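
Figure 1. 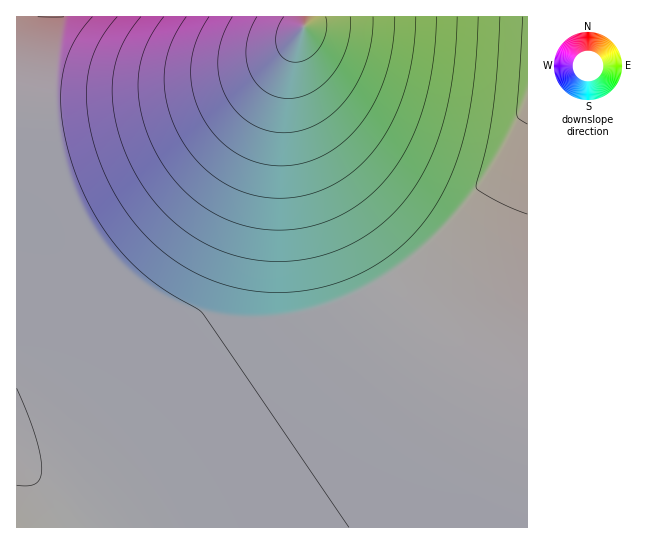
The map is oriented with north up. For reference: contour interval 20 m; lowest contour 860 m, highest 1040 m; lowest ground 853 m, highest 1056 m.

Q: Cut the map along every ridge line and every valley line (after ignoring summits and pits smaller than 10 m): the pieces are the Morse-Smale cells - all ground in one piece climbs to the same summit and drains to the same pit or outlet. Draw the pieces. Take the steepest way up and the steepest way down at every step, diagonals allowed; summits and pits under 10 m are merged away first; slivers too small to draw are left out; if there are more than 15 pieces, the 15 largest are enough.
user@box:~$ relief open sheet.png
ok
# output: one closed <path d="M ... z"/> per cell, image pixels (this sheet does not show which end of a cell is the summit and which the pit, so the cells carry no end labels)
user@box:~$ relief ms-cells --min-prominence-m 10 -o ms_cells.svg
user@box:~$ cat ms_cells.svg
<path d="M299 35l-16 18-17 12-29 14-38 10-45 8-53 6-85 0 1 425 511-1 0-146-65-40-46-37-24-25-26-40-32-53-19-37-13-35-8-37 0-22z"/><path d="M527 16l-221 0-11 39 2 39 19 55 29 56 48 74 24 25 25 21 45 32 40 23z"/><path d="M305 16l-288 0-1 86 63 2 39-3 61-8 46-10 36-15 22-15 20-23 2-7z"/>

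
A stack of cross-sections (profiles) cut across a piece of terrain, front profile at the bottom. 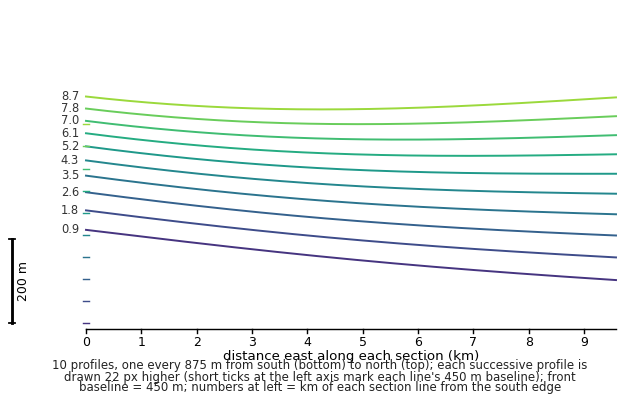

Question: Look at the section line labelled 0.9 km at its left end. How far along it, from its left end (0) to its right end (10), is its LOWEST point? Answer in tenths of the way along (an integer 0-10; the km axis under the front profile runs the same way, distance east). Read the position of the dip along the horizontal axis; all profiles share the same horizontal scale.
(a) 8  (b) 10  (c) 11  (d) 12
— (b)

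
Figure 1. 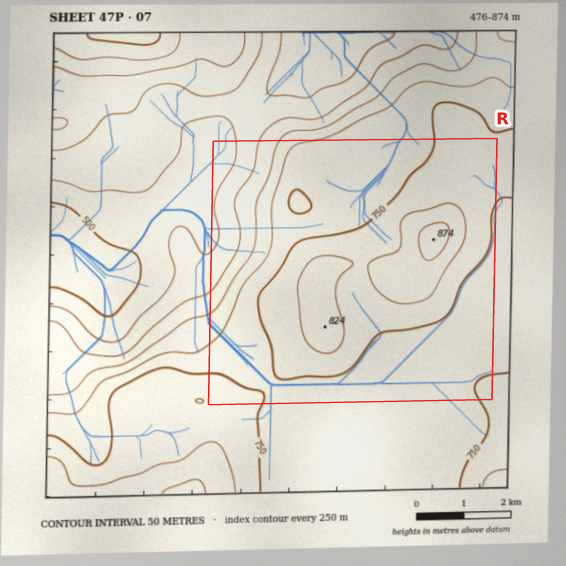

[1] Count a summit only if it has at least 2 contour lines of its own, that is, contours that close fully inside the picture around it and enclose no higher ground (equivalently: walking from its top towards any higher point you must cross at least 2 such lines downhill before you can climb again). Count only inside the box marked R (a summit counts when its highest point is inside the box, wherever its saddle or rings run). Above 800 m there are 1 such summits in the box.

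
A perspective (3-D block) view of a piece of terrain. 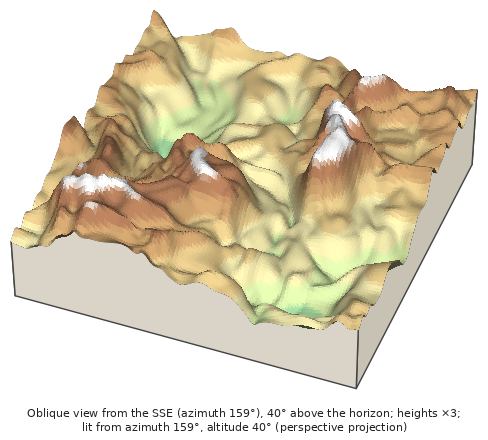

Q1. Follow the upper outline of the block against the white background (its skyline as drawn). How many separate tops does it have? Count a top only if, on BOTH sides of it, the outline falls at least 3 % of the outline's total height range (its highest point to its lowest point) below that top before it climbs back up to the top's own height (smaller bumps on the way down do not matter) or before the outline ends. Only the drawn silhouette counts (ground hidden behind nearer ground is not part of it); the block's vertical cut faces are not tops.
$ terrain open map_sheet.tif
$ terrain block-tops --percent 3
3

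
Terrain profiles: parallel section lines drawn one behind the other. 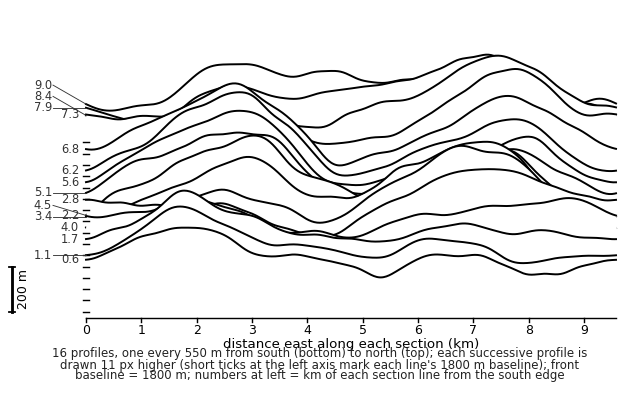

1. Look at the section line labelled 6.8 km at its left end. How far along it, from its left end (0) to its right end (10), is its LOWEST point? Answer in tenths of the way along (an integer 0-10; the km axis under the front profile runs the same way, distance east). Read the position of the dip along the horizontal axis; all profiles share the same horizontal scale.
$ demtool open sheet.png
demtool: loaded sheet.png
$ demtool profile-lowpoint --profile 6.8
5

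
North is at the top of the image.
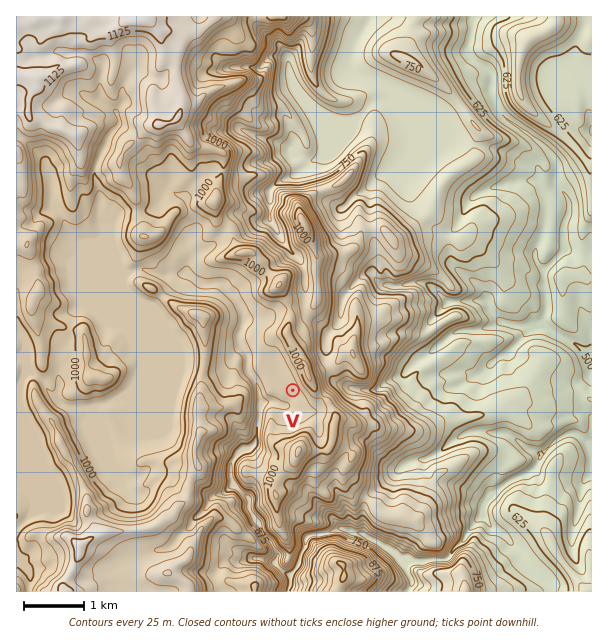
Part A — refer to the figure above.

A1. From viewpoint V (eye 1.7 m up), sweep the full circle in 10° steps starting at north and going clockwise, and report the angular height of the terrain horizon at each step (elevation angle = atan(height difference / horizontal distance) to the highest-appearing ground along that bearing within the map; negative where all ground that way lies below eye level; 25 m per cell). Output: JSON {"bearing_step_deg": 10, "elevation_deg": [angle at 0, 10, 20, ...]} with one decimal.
{"bearing_step_deg": 10, "elevation_deg": [5.8, 8.5, 10.7, 12.8, 14.5, 15.5, 15.5, 14.5, 12.8, 10.9, 8.4, 5.7, 4.7, 4.7, 4.2, 3.4, 4.8, 7.8, 7.2, 4.9, 3.6, 2.4, 2.3, 4.0, 4.4, 4.5, 4.5, 4.0, 2.9, 2.9, 3.2, 3.7, 1.9, 1.8, 2.3, 4.0]}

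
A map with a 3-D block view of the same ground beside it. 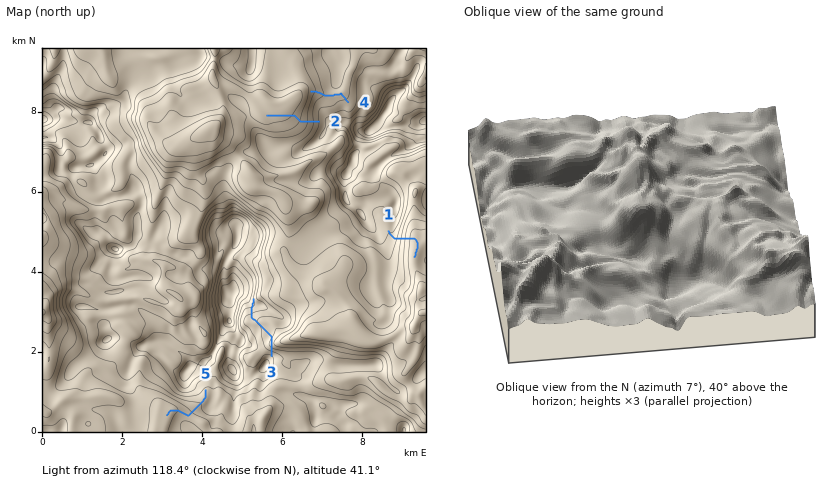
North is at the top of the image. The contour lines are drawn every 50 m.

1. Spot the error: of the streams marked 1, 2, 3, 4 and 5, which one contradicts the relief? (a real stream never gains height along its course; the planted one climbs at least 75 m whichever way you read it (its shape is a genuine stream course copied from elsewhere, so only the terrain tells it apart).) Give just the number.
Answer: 3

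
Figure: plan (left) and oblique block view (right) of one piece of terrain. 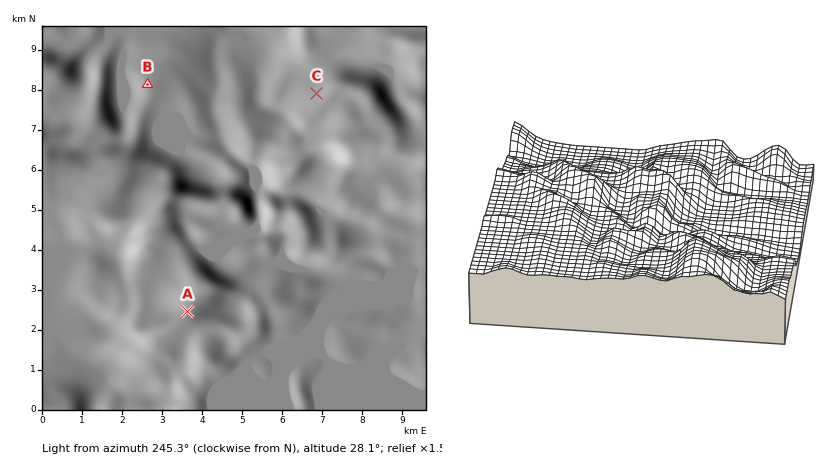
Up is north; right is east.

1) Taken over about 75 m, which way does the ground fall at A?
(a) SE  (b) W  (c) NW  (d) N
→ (c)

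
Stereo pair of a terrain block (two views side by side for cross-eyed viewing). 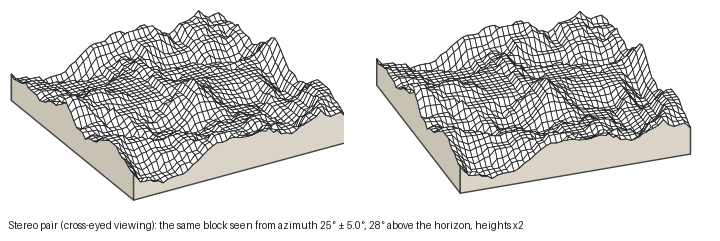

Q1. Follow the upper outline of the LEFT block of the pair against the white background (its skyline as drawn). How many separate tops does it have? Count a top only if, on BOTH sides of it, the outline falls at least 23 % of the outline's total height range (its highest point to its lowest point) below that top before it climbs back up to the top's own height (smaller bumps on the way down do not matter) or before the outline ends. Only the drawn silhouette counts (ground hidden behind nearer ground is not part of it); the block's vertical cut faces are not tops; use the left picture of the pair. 1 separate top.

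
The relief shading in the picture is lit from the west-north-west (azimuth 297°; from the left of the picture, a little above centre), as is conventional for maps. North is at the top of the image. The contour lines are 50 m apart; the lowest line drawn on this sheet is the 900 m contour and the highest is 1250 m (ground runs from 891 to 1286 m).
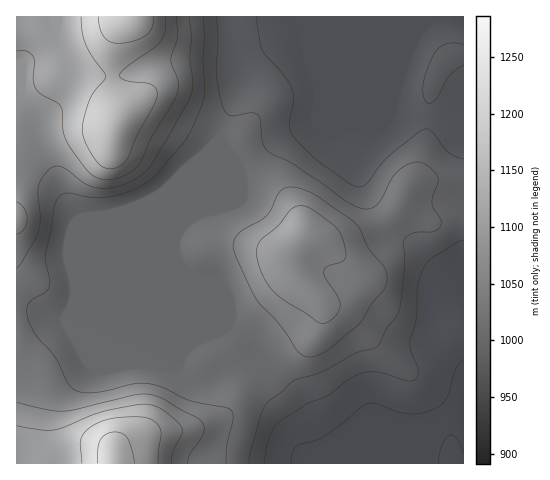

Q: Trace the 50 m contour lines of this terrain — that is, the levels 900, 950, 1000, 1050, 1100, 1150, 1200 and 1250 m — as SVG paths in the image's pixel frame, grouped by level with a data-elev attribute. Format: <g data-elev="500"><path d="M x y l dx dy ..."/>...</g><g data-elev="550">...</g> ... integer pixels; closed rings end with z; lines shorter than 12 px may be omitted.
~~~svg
<g data-elev="900"><path d="M291 463l1-11 5-6 25-8 45-34 9-1 21 9 13 2 14-1 14-6 9-9 8-27 8-11"/><path d="M463 454l-5-15-5-4-4 0-4 5-3 6-3 17"/></g><g data-elev="950"><path d="M265 463l4-24 4-9 5-7 29-19 21-9 23-17 11-5 10-1 12 1 23 8 6 0 4-3 1-4 0-5-7-18-1-8 6-24 1-28 3-15 5-10 5-7 26-16 7-3"/><path d="M463 159l-15-7-15-19-5-4-3 0-7 4-29 22-24 30-8 2-9-4-33-24-17-18-7-8-2-9 5-22-2-12-7-13-23-28-5-32"/><path d="M463 45l-7-2-9 1-7 3-5 6-8 16-4 14 0 11 3 8 4 1 4-2 15-25 14-11"/></g><g data-elev="1000"><path d="M249 463l2-12 10-35 3-9 5-6 11-8 14-13 26-7 35-19 19-6 5-4 7-14 10-14 4-8 4-42 0-27 3-3 7-3 21-2 5-4 1-5-7-13-2-6 1-7 5-14 0-4-5-7-9-7-11-2-11 6-10 10-10 19-5 8-7 4-9-1-15-7-53-37-25-13-5-8-3-24-3-5-7-1-18 3-5-2-6-12-4-27 1-33-1-25"/></g><g data-elev="1050"><path d="M226 463l1-18 6-27-1-6-2-3-40-8-28-14-14-3-15 0-38 9-11 0-8-2-8-8-14-28-20-22-5-12-2-9 0-6 3-5 16-9 3-6 1-7-4-16 0-10 8-46 5-10 4-3 5-1 22 4 16 0 14-3 16-5 11-7 9-7 32-38 12-27 4-15-1-78"/><path d="M304 356l9 1 10-4 35-28 14-21 12-15 3-6 0-7-3-9-15-18-9-20-6-7-40-28-14-6-10-1-6 2-5 4-8 17-6 7-27 17-4 7-1 7 5 12 19 40 22 23 19 28z"/></g><g data-elev="1100"><path d="M187 463l3-9 13-20 1-6-1-4-6-6-39-22-11-2-10 0-61 15-13 2-15-1-31-8"/><path d="M321 323l6 0 6-4 5-6 2-7-2-9-13-20-1-7 4-4 16-6 2-4-1-7-4-14-7-10-23-17-7-2-6 0-7 4-13 16-18 15-3 8 0 10 7 19 10 14 12 10z"/><path d="M17 268l5-7 16-29 2-14-2-31 4-9 8-10 6-2 6 1 25 18 9 3 10 0 13-2 14-6 11-7 8-9 35-60 5-12 1-10-3-22 1-24-2-19"/></g><g data-elev="1150"><path d="M171 463l2-11 8-17 1-7-4-5-11-10-15-8-14 0-33 6-51 19-12 0-25-4"/><path d="M17 234l7-5 3-9-2-11-4-4-4-3"/><path d="M17 51l9 0 7 5 2 6-2 16 2 9 5 7 16 8 5 4 4 32 6 10 13 19 7 7 6 4 8 2 10-1 14-6 11-9 12-27 24-41 2-14-7-22 6-22-1-21"/></g><g data-elev="1200"><path d="M158 463l3-29-1-7-4-4-5-4-15-2-28 2-12 5-9 6-5 5-2 6 2 22"/><path d="M81 17l1 15 4 13 20 31-1 4-11 12-5 9-6 21 0 12 4 12 9 15 7 6 7 2 10-3 7-7 10-23 17-32 3-9-1-6-4-4-26-4-5-3-2-3 8-8 26-19 8-7 4-9 1-15"/></g><g data-elev="1250"><path d="M134 463l-1-10-5-14-5-5-8-2-9 2-6 6-2 8 0 15"/><path d="M98 17l2 11 4 8 6 6 8 1 16-2 12-6 6-7 2-11"/></g>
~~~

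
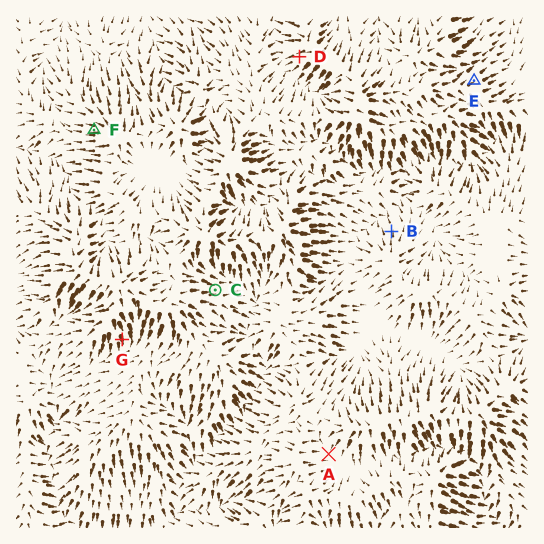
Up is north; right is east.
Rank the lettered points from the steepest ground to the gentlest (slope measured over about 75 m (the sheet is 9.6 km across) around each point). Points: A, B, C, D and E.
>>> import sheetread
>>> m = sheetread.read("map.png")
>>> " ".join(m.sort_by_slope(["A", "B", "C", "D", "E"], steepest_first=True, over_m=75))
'D E B C A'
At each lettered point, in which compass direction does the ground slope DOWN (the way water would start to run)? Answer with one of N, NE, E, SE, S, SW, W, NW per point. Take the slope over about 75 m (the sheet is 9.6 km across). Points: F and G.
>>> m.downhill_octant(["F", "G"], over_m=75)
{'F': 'W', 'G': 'S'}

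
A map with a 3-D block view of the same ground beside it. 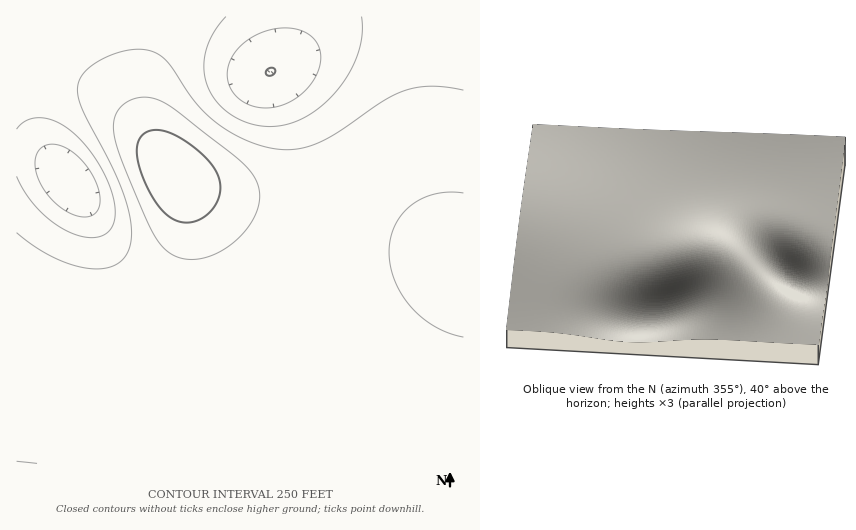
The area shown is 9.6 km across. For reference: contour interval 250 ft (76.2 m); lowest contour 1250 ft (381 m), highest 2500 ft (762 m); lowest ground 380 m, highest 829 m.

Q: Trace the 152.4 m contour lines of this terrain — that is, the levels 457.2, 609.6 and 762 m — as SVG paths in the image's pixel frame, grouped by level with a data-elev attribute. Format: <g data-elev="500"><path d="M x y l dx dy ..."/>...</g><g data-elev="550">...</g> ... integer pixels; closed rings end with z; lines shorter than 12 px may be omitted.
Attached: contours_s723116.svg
<g data-elev="457.2"><path d="M78 216l-11-5-11-7-9-10-7-12-4-11-1-11 4-9 6-5 11-1 14 5 14 13 11 16 5 17-2 13-3 5-5 2z"/><path d="M260 108l-10-3-8-4-7-6-5-7-2-8-1-9 2-8 5-9 7-8 8-7 20-9 11-2 11 0 9 2 8 4 9 8 4 12-1 13-7 14-11 12-12 9-14 5z"/></g><g data-elev="609.6"><path d="M463 90l-31-4-13 1-13 3-22 10-43 30-21 12-21 7-21 0-16-3-17-6-16-9-14-9-19-19-25-37-12-11-8-4-11-2-11 1-12 3-18 8-12 9-7 10-3 11 6 20 30 57 13 34 6 29-1 12-4 10-7 9-9 5-13 2-15-1-16-5-18-8-17-10-15-12"/></g><g data-elev="762"><path d="M181 222l7 1 9-2 7-4 8-7 5-8 3-8 0-9-2-9-4-8-7-9-22-18-20-10-8-1-9 1-7 6-4 9 0 12 4 15 9 19 9 15 10 10z"/></g>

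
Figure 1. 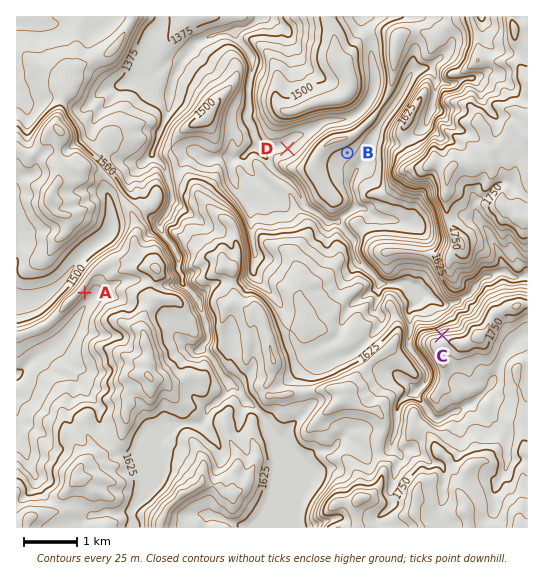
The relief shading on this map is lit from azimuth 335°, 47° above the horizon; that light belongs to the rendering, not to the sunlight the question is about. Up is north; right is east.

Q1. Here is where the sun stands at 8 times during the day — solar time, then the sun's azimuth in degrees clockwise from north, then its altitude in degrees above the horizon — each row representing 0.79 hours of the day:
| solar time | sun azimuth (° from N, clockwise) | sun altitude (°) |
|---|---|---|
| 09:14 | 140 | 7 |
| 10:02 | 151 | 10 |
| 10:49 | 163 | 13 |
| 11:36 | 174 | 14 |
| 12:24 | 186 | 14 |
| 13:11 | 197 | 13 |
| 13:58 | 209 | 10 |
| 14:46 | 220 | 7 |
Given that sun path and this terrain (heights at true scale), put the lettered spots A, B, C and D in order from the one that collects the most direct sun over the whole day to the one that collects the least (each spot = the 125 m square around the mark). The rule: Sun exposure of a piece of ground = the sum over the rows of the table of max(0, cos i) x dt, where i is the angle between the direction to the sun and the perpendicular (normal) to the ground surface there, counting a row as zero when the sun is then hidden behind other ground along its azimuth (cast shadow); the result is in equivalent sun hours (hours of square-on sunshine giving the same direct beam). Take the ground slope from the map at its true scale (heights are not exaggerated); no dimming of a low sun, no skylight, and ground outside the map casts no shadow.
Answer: A > B > D > C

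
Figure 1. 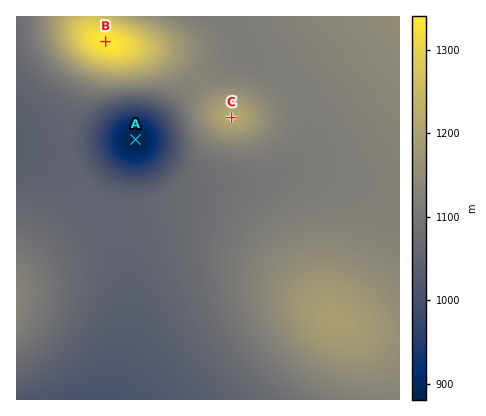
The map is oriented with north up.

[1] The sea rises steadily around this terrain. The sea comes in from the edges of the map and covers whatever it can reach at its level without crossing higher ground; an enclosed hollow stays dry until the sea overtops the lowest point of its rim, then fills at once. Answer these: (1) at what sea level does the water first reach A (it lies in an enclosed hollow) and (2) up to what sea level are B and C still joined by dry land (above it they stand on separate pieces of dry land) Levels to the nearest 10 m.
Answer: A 1050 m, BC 1130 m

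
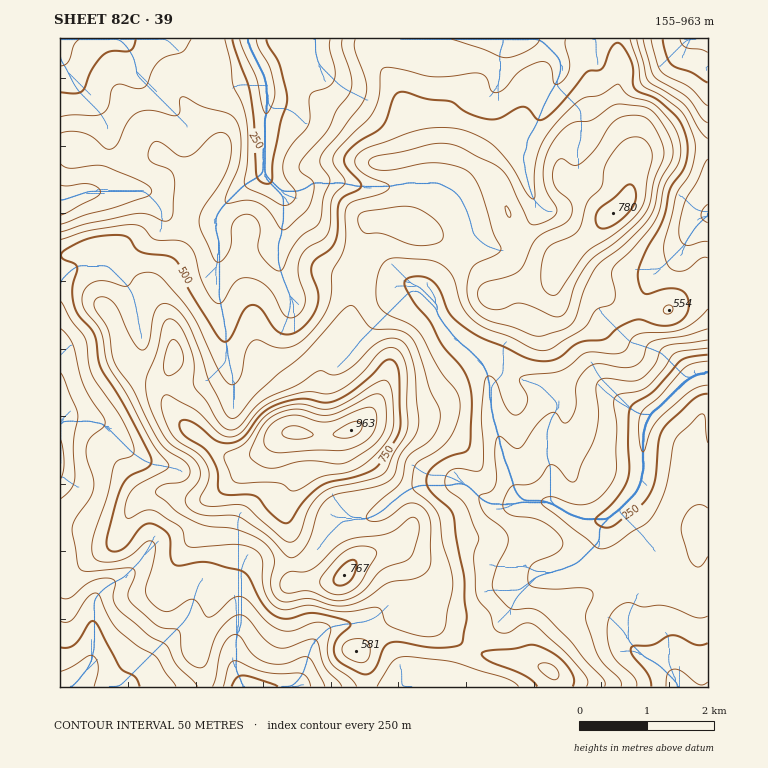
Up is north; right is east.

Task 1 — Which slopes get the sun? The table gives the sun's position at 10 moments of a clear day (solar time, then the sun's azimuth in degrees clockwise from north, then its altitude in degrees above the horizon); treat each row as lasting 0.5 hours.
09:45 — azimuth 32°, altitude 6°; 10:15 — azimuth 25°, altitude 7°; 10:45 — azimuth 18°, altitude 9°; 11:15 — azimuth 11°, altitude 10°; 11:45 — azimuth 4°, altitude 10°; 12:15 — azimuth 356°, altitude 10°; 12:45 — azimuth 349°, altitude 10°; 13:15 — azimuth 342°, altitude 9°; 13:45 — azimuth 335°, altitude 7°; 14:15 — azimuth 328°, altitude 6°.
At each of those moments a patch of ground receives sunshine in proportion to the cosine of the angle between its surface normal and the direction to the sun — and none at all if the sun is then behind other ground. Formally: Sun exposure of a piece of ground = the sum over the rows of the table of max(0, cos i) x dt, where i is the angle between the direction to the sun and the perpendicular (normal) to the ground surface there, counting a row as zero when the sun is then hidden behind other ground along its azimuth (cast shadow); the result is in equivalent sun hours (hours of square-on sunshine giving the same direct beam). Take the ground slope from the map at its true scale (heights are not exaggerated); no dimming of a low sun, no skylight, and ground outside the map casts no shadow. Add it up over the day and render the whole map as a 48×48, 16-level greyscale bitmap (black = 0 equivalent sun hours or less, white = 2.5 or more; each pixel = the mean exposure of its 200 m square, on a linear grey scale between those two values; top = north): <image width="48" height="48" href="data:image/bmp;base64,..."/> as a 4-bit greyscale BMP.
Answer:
<image width="48" height="48" href="data:image/bmp;base64,Qk32BAAAAAAAAHYAAAAoAAAAMAAAADAAAAABAAQAAAAAAIAEAAATCwAAEwsAABAAAAAAAAAAAAAAABEREQAiIiIAMzMzAERERABVVVUAZmZmAHd3dwCIiIgAmZmZAKqqqgC7u7sAzMzMAN3d3QDu7u4A////AAJUIjIREQAAAAAAARAAAQAAABRWd2ZTIwAjIiIQAQAAAAAAAQAAAAABJIqqqpcyIgASIQAiEQAAAAABMgAAACV4msuHd1IRIhEBEQAVMQAQAAADUgAAAleYial2VCIhEREBEAADMAAAAAAAEhESM0VomYdlQyIhERAAAAABIQAAAAAAATRERFZoqXZDIiIRERAAEiERIgAAAAAAACRDNGd3iHZUIjMiIiAAA1QhEQADMyIQAAEjRFVEV3dmQzQzREEAAUUgAAACZ4mEIAATVlRERFZ3ZERUREMQABQgAAAAASapUhEkZlMzIiNXdlRVQzRTEAExAAAAAABIl1M0ZUMzMjRniGVEM0RmMAARAAAAAAACRmVEVVZ2ZomZmXZURGZmQQAAAAAAEQAAE0Z3ZWiJmqcyR5dlZndmYwASEAABEAAAACaah3RFZjAAA3dlZ3ZWd2RXcwAAAAAAAAN3ZjEhAAESEUZVZmQ0eZdCNDEAAAAAAAIyEAJCEiNEMjRFVUM0ZlMAAjIQAAAAACIAABRCMzMzREQ0VUREQxAABbpAAAAAABAAATQyMyIzNFM0VUVlMREBXP+lIjMhAREREkQiIiIzNCFFRDVDIRE4u73dus7aY0RDM0MhIjMzMwA2VCMhESOKmInv////x1VVVEMiIiMzMQACRSIRETV4iHeu//7v62RWdkI0MRIyAAAAJjIRAlU0Z3Znmqms3HRWd0IhAAAAAAAABDMhFHUjZ3VWd3VpuoZndjEAAAAAAAAAACMzR4ZWd2VomYZGm7l3ZSAAAAAAABAAACIjZ2aIh2Z5u6hUfNuXUxAAAAAAAhAAABACZlaZh2Z4q7qGat2mMQAAAQABEQAAABEDdli6iGZ3eJmHeJmFMQABIQEiERERESNYhWmph2d3ZVZ2VmZUMiIiERIhEjRmVEeadWeHd3eIYyNVREQiI1dkMyIQEzRoZDaHZnd2Z3iIZDRVQyAAE3mYZDEAESNWZCNEWKmGZnd3Znh1QgAAE2d4dWQQABJFZpdmZ6uYdmVVeKp1QgAAJFVFd3hAAAE0aP/+yYmXdlRFeJhkMiI0RVQha7lyAAAjV+7u7KhlRXdniIZUREVmVUQzaqlkIAASNZu7u6dDInq6mHVpqYd2VUM3hTNYlREjIgJFZmVUITjLVFeah3dlVENIcxJYiFMyEgABERJGUhN2ISMyAAI0QzR4ZDVlVmMQEhESMhJGZCNVRDIRIiESIkeoZWZ2ZmMRIjNFVVVndkRVeIiJu6hkRXmWV4Z4d2VEQ3d2VVZ3d2VVZ4qru6qqmZl0SJdnd3eHd6qXZnd2eIZVZmeJqHeJqpl1V6l3iImampmXaJhlaJdmZUV4h2VneIiHZ6qYm8zMuohlaIZWd3dVVFZ3dmeIdmaHZoqYm//+yYdVZ2VnZFdkNGZlRHmYiGVnZGiYho39uXZnd2Z2U0djNFVDJHh3eId4l1Z3dVerqGZnd2d1RGhBJFQyNXd3d4iJqWRXZ4h4h1Z4dVZlVXcyRWVEVnd3d4iIh1RoeIdmdw=="/>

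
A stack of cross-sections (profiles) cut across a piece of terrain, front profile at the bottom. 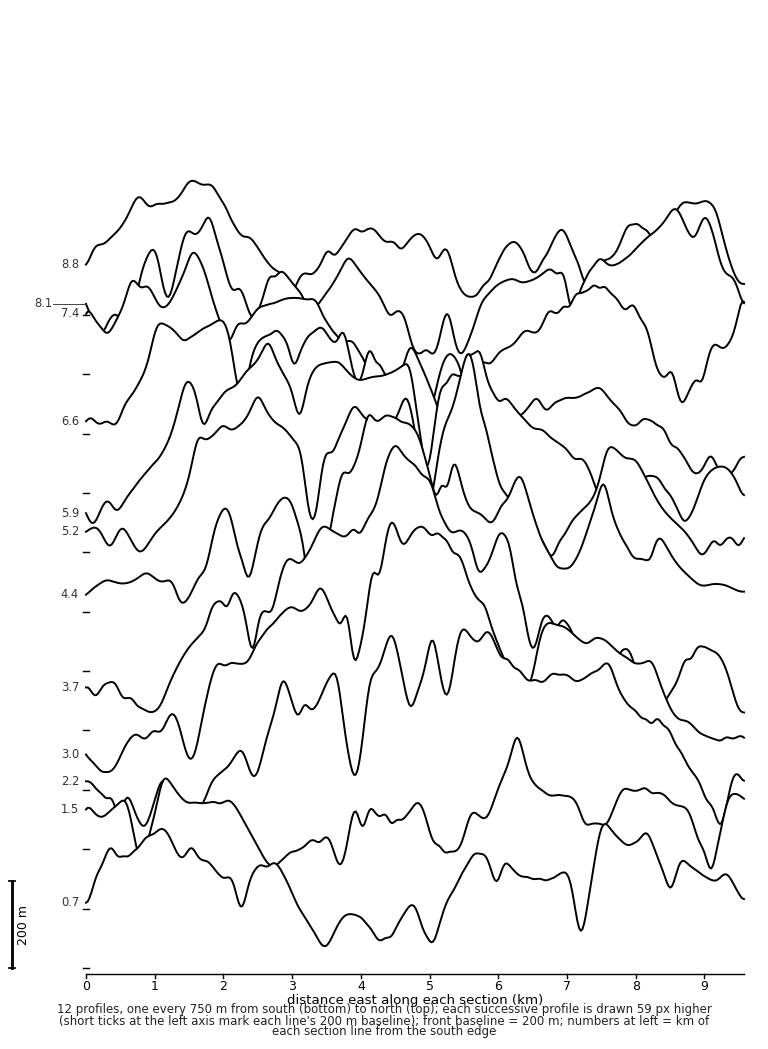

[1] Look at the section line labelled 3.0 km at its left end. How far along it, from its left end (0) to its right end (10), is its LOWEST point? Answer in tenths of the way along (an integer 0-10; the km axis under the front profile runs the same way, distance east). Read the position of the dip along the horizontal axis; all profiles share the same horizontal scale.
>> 0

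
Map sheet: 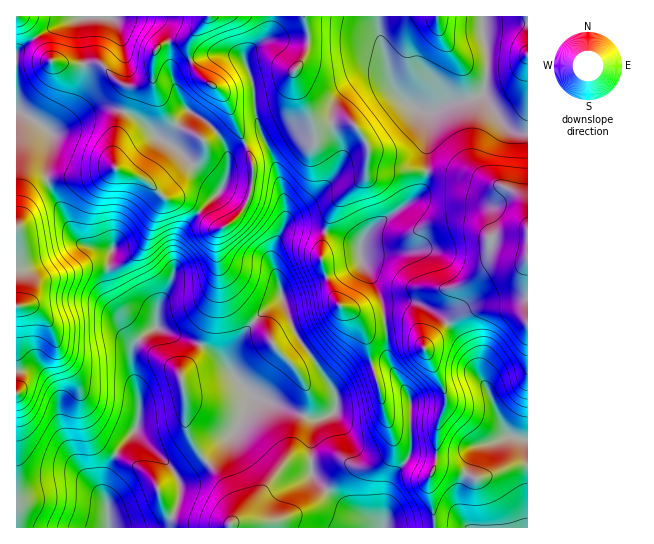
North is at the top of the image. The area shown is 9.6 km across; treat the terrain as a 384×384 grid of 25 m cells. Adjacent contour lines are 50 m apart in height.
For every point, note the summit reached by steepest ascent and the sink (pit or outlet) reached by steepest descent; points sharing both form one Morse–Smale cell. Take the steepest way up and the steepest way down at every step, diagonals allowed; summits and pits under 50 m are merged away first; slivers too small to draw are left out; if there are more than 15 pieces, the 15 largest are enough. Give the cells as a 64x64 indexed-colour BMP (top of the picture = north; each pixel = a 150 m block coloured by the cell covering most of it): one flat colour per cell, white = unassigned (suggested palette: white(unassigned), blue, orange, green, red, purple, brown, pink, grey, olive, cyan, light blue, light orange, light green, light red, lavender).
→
<image width="64" height="64" href="data:image/bmp;base64,Qk12CAAAAAAAAHYAAAAoAAAAQAAAAEAAAAABAAQAAAAAAAAIAAATCwAAEwsAABAAAAAAAAAA////ALR3HwAOf/8ALKAsACgn1gC9Z5QAS1aMAMJ34wB/f38AIr28AM++FwDox64AeLv/AIrfmACWmP8A1bDFACIiIiIiIv////VVVVVQAAAAAAAAAAALu7u7mZmZmZmZIiIiIiIi/////1VVVVVVVVUAAAAAC7u7u7uZmZmZmZkiIiIiIi//////VVVVVVVVVVUAAAC7u7u7u5mZmZmZmSIiIiIiL/////9VVVVVVVVVVVUAu7u7u7u7mZmZmZmZIiIiIiIv/////1VVVVVVVVVVVVu7u7u7u7uZmZmZmZkiIiIiIi//////VVVVVVVVVVVVEbu7u7u7u5mZmZmZmSIiIiIiL/////91VVVVVVVVVVERG7u7u7u7mZmZmZmZIiIiIiIi////93d1VVVVVVVVURERsbu7u7uZmZmZmZkiIiIiIiL////3d3dVVVVVVVVREREREbu7u7mZmZmZmSIiIiIiIi//93d3d3VVVVVVVVERERERG7AADd2ZmZmZIiIiIiIiL/93d3d3d1VVVVVVUREREREbsAAN3d3ZmZkiIiIiIiIi93d3d3d3dVVVVVVRERERERuwAA3d3d3ZzCIiIiIiIiInd3d3d3d3VVVVVVERERERG7AADd3d3dzMIiIiIiIiIid3d3d3d3dVVVVVUREREREREAAN3d3dzMwiIiIiIiIiJ3d3d3d3d3VVVVEREREREREQAA3d3d3MzCIiIiIiIiInd3d3d3d3dVURERERERERERAAAN3d3czMIiIiIiIiIid3d3d3d3d1EREREREREREREAAA3d3czMwiIiIiIiIiJ3d3d3d3d3EREREREREREREQAA3d3dzMzCIiIiIiIiInd3d3d3d3EREREREWYREREQAADd3dzMzMIiIiIiIiIid3d3d3d3EREREREWZmYREQAADd3d3MzMwiIiIiIiIid3d3d3d3ERERERERZmZmZmAAAN3d3MzMzCIiIiIiIiJ3d3d3d3ERERERERZmZmZmAAAA3d3czMzMIiIiIiIiIid3d3d3ERERERERZmZmZmYAAA3d3czMzMwiIiIiIiIiJ3d3dxERERERERZmZmZmZgAAAN3dzMzMzCIiIiIiIiIid3ERERERERERFmZmZmZmAAAADdzMzMzMIiIiIiIiIiRBERERERERERFmZmZmZmYAAAAAzMzMzMwiIiIiIiIiREQREREREREREWZmZmZmZgAAAAM8zMzMzCIiIiIiIiRERBERERERERERZmZmZmZmAAADMzM8zMwzIiIiIiIiJEREERERERERERZmZmZmZmYzMzMzMzMzMzMiIiIiIiJERERBERERERERFmZmZmZmYzMzMzMzMzMzMyIiIiIiIkREREEREREREREWZmZmZmZjMzMzMzMzMzMzIiIiIiIiRERERBERERERERZmZmZmZjMzMzMzMzMzMzMiIiIiIiJEREREERERERERZmZmZmZmMzMzMzMzMzMzMyIiIiIiIkREREQRERERERFmZmZmZmMzMzMzMzMzMzMzIiIiIiIiRERERBEREREREWZmZmZmYzMzMzMzMzMzMzMiIiIiREREREREERERERERZmZmZmZjMzMzMzMzMzMzMyIiIiREREREREQREREREREWZmZmEREzMzMzMzMzMzMzIiIiJEREREREREERERERERFmERERERMzMzMzMzMzMzMiIiJERERERERERBERERERERERERERETMzMzMzMzMzMyIiIkREREREREREQREREREREREREREREzMzMzMzMzMzIiIkREREREREREREEREREREREREREREREzMzMzMzMzMiIiRERERERERERERBERERERERERERERERMzMzMzMzMyIiREREREREREREREERERERERERERERERETMzMzMzMzIiJEREREREREREREERERERERERERERERERMzMzMzMzMiIkREREREREREREEREREREREREREREREREzMzMzMzMyIiREREREREREREERERERERERERERERERETMzMzMzMzIiJEREREREREREERERERERERERERERERERMzMzMzMzMiIkREREREREREERER7hEREREREREREREREzMzMzMzMyIiRERERERERBERERHu7hERERERERERERETMzMzMzMzIiIURERERERBERERHu7u4REREREREREREREzMzMzMwAiIREURERERBERERHu7u4REREREREREREREzMzMzMwACEREREURERBERERHu7u7hERERERERERERETMzMzMwAAERERERERERERER7u7u7uEREREREREREREYiDMzMwAAARERERERERERERHu7u7u4RERERERERERGIiIiIMzAAABERERERERERERHu7u7u7hEREREREREREYiIiIiIAAAAERERERERGqoREe7u7u7uEREREREREREYiIiIiIiAAAARERERERGqqqER7u7u7uERERERERERERiIiIiIiIAAABERERERGqqqoRHu7u7u4RERERERERERiIiIiIiIgAAAERGqqqqqqqqhERHu7u4RERERERERERGIiIiIiIiAAAAREaqqqqqqqqEREREREREREREREREREYiIiIiIiIAAAAEaqqqqqqqqqhERERERERERERERERERiIiIiIiIgAAAAAqqqqqqqqqqqqoRERERERERERERERiIiIiIiIgAAAAAAAqqqqqqqqqqqqERERERERERERERGIiIiIiIiAAAAAAAAAqqqqqqqqqqqhEREREREREREREYiIiIiIiIAAAA"/>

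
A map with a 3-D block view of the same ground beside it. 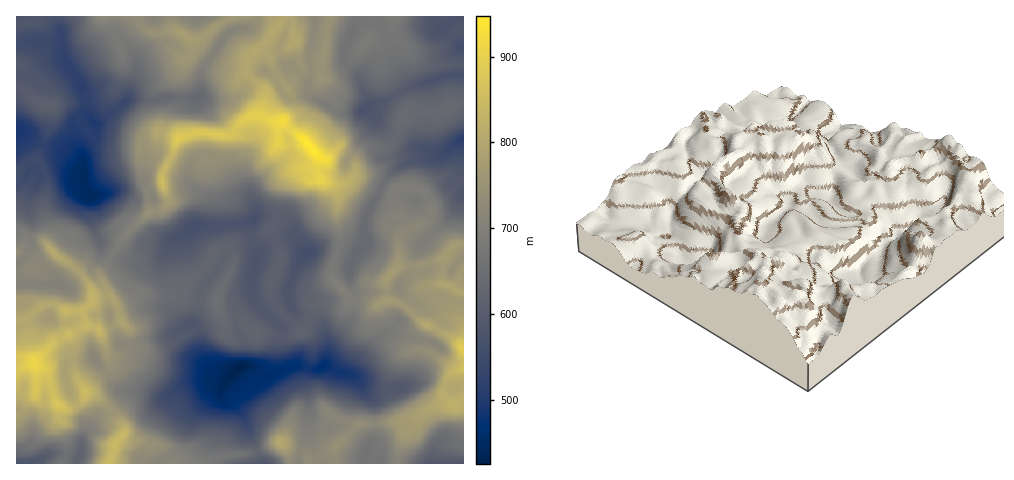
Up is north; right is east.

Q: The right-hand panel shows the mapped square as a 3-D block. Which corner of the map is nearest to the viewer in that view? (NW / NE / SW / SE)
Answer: SW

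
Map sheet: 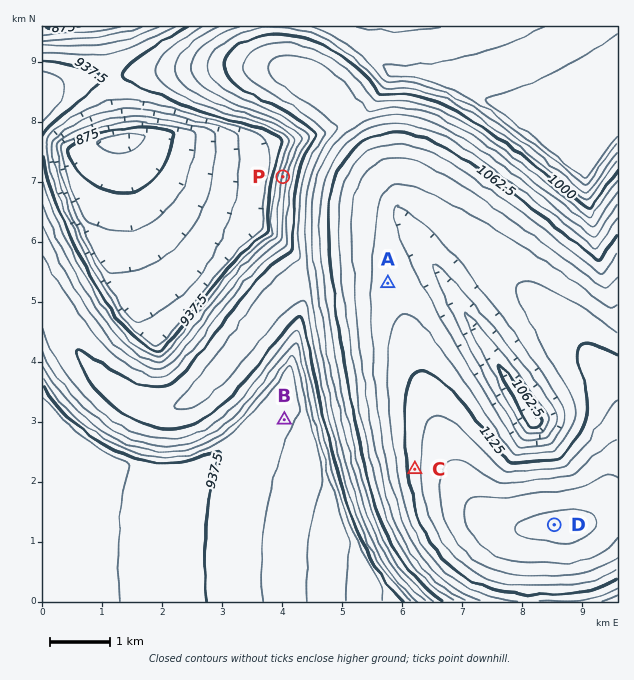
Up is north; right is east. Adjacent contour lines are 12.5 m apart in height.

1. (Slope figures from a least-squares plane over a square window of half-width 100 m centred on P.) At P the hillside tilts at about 9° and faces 283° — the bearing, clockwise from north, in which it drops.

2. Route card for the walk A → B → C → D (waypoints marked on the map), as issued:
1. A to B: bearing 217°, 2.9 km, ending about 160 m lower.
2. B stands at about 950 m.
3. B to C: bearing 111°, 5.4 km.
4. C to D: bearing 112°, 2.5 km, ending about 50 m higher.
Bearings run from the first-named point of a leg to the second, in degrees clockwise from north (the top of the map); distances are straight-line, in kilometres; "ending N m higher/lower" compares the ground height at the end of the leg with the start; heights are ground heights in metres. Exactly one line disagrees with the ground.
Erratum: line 3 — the distance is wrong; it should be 2.3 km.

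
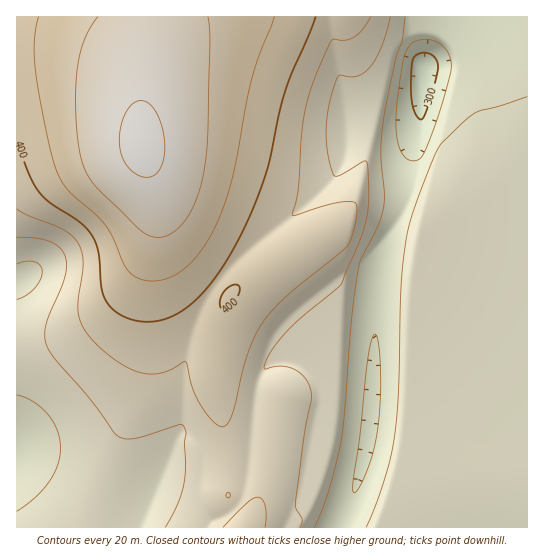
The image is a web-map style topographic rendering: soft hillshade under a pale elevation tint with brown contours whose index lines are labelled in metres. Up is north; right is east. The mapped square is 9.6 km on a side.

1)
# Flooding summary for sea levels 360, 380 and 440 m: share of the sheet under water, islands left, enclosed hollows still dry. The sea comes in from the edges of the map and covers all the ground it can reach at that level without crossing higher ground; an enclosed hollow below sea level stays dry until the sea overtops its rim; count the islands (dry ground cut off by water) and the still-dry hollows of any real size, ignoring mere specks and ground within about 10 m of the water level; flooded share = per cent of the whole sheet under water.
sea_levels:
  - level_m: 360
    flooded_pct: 49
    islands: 0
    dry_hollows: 0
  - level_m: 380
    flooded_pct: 64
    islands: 0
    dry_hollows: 0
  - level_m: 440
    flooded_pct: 90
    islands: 0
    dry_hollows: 0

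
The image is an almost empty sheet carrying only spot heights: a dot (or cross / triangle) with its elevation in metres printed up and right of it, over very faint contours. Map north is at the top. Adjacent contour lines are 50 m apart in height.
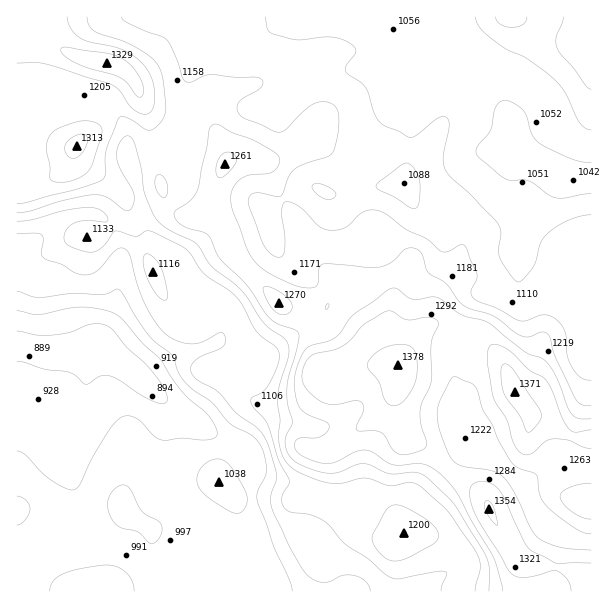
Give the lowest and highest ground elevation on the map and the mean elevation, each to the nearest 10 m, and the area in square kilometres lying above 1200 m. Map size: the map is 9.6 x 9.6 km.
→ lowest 880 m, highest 1380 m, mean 1130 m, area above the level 26.3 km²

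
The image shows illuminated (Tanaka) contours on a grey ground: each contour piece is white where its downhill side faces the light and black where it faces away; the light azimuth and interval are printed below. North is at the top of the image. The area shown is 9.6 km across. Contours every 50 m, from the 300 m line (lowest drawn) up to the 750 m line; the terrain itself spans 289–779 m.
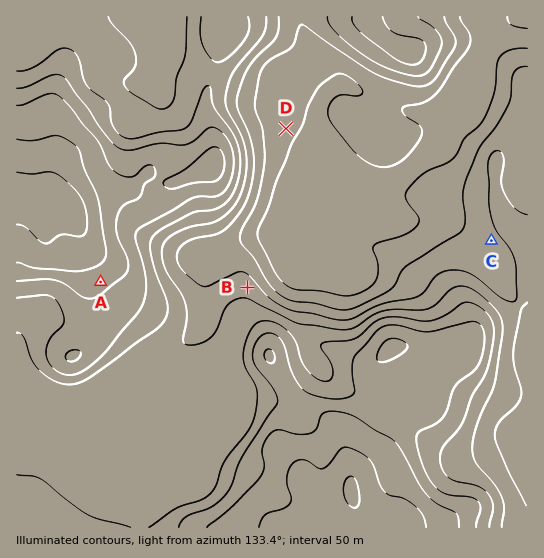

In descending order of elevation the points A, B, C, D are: A B C D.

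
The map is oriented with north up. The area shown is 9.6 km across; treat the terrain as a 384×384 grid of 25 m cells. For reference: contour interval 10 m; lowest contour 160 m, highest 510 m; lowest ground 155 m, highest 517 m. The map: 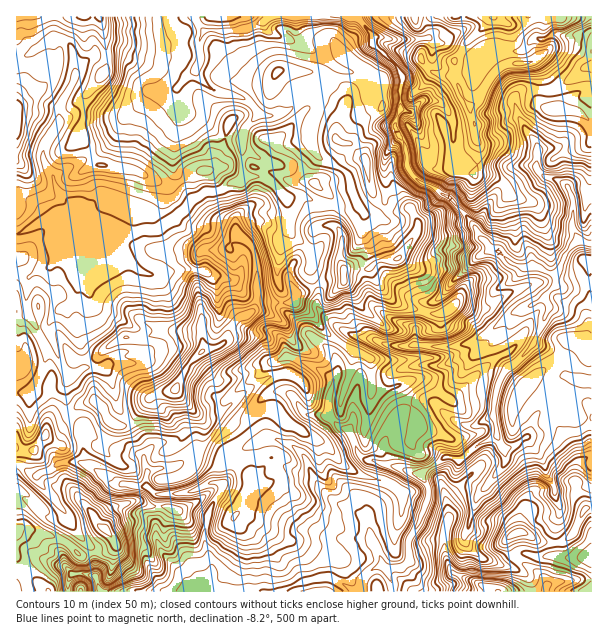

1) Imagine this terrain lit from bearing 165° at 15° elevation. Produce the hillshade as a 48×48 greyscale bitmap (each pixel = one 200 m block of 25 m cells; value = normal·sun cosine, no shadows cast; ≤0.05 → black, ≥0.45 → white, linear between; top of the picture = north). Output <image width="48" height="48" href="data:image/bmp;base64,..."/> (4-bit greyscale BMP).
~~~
<image width="48" height="48" href="data:image/bmp;base64,Qk32BAAAAAAAAHYAAAAoAAAAMAAAADAAAAABAAQAAAAAAIAEAAATCwAAEwsAABAAAAAAAAAAAAAAABEREQAiIiIAMzMzAERERABVVVUAZmZmAHd3dwCIiIgAmZmZAKqqqgC7u7sAzMzMAN3d3QDu7u4A////AIdWQJ///cmYiaq7uYaKlldFWZQAAVZniIdnqc7/3bqZiau7upmaqGhVV2EAA1VFZ5iJ3vz/u7uqmrzLq6qZmYp3ZiAUZ3ZmZpmrp7vLuczKu8zLqpiIiJqXdlNHu6qauZmIZpl4qc3rvLu6mZmIiJmlV5ZUaal3u3ZlWJdoq73aeamZqZmYiYnGJqlUJWdke1ZmiVRqupmsZYmaq7mIiYi6NHkyE2d1WXZnlzElh2Vqg2iaqpmZmZibVFhQAVdmZXVnYzM0WKqolmeJmIqruqdXdViTABRXdWd1MliqmavtuneIiJu8p2RGYzaoIAE0VYunZpq6mYicuod4iKq6dmesk1NpUhIyNZq7qaqZqZqauYdnibqXipq8y7hFdURCJGWZmYm8yqqrypiHmqhmq6mZrLuGiXZlMmRniYqs3dzMy6qZqGVoiqh4mHmXmqh3ZWVHiql53t3aq6mZhnaKmamHeJqoiKh3d2ZWaJZnq87IiaqHeLqambuYiZmpZ5mIh4dmVWVlVou6qpmYiqqJmJq6qXiZVomIdql3ZUZkIibNupiJqXmImIeJmHaKY2iIiJl3l2dlQyKu7LmHZnmYqphneHZppCaImYh3h3mYd1Nc7/7KiZqphmZVZ3dmmUJomXd3ZlaZmYZXnf/sypqnZXmHq8qGaZRYiGd3ZlNXiHdnVr3c2qqYiszM3/24Zoc0ZmiGd2VFZUNHZYzcvcqrzLzdrO7blmczRXiId3ZVQzI1VEe6ncv927zLhr7LundlVXd4h3ZUREQzRDWHiavv3NuqlTq5mrmGZnZnd3ZlVmQyVVaHdoidzbvMyjOZd3mGd4h3d3d3eIdWiYeHZ2Z4q73brJI3dmaXiJmHiId3iYiKqqh3R3ZlZorbmbg0aZm4VXiIiIiHd3dneJhnVZdnREWcuqqHm7zLVHeIiIiIdmVEVoZ5dpl3ZVRby5ic27y7mKiIiIiZmHVUVGaJd2dldmZnmojN7Mu7q6qZiImZmahUMjeIdlVWiHd2RW77zcqrmZqpqZiImaqFMQR3h4h3iYZBAo/7q6iIl6qZq6qqqpm6hjJHmJmIiXYAfP3tmHVol8qJmruqmHeau4ZniGZ4mGYI3+u8hmasyrmamJiHZlVWiYiIh1V4mHZbupibqYi93bmIqYVFVVQ0V3eZh2eZd5WHd3iry6mJvLuWeYZVVmZEWId4h3eIZoSleHipmpuZiLu3aIdmZ3dlWKZEaIZnd5iEeHiId6zLqJq5eKmHd3d3ZYdmV4dnedxUVomZiLu6qImqibyod3eHZFiZh3dniLyZVpicqZh3h2iqd77JiId2d3iZmId3eJp7qZeN24h2Z2eKhozbmZhmiIh4mZh2eHh4upd6/+ypdneJl2m7qZmGd3dmd3d3dje5iIh3z//smId4mXirqYiXd3ZlVmeIYziHZWmHeIrcuZmHmpqqmIiHZVVUVnd2ZHhlZUepmXaKqqqqu7qpmIiId2VEVERDWrqpmZeru6qczKu7y7qZmId5mqhFQiIRK9zMy9mcy6zf/g=="/>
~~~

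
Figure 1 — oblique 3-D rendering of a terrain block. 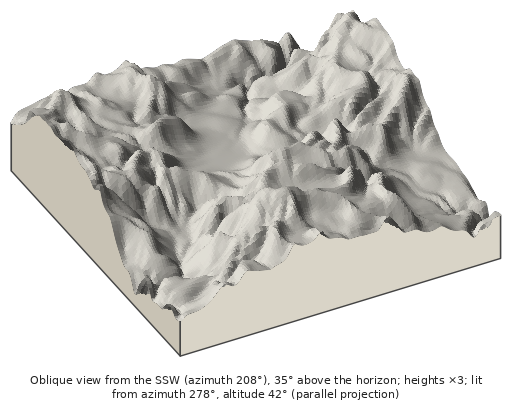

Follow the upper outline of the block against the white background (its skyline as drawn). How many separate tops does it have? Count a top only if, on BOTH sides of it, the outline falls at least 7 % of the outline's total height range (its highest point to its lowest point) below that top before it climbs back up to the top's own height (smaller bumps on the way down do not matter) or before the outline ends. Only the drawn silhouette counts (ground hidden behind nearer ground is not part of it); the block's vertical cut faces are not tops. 2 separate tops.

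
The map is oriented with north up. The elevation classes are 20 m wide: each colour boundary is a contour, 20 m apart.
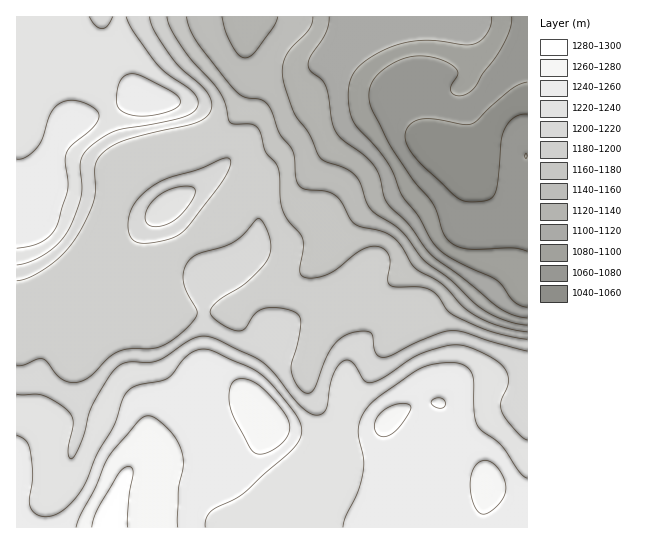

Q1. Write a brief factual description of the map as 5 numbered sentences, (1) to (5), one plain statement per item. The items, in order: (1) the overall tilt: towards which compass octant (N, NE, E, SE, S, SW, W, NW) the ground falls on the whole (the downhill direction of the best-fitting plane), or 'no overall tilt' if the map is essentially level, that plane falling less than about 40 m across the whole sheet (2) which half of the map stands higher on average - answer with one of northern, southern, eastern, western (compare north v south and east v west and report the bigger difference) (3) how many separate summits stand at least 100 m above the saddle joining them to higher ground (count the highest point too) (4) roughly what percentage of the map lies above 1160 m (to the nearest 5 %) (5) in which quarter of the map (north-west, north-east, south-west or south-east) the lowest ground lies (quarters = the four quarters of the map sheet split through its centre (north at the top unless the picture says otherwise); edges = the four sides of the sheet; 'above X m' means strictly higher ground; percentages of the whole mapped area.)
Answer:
(1) Overall the map slopes down towards the north-east.
(2) Taken as a whole, the southern half is higher than the northern.
(3) There is 1 summit with 100 m or more of prominence.
(4) Roughly 75 % of the ground is higher than 1160 m.
(5) The lowest point lies in the north-east quarter of the map.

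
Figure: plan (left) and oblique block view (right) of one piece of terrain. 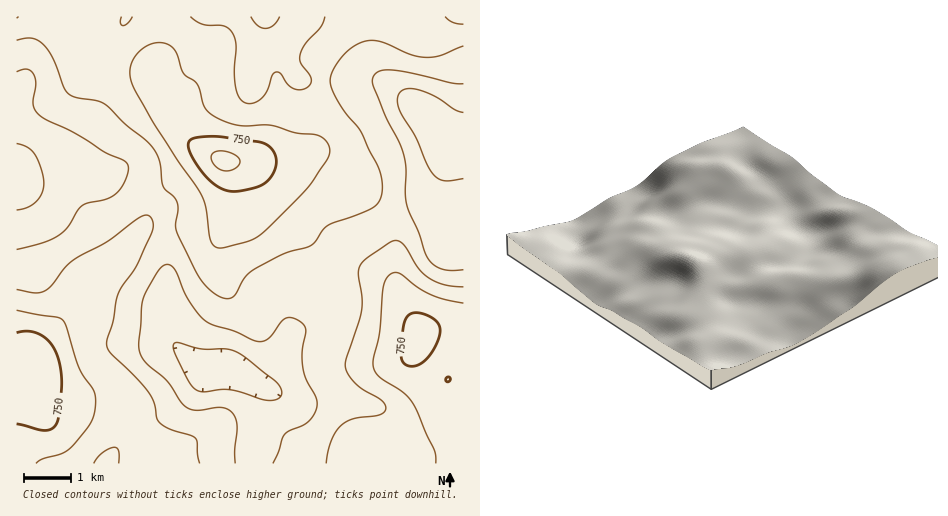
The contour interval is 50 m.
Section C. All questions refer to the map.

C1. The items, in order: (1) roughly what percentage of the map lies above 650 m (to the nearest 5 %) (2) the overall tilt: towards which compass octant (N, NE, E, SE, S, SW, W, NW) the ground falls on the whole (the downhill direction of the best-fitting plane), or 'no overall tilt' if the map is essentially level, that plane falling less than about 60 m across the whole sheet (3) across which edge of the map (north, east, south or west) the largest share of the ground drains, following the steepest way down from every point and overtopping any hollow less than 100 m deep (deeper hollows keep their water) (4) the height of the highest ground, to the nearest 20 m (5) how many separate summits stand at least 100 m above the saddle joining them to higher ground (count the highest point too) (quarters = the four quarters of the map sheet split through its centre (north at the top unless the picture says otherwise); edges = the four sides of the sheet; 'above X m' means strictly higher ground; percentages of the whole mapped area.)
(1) Ground above 650 m makes up about 50 % of the sheet.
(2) There is no overall tilt: the best-fitting plane is nearly level.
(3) Most of the ground drains across the southern edge.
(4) The highest ground is at about 820 m.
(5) There are 3 summits with 100 m or more of prominence.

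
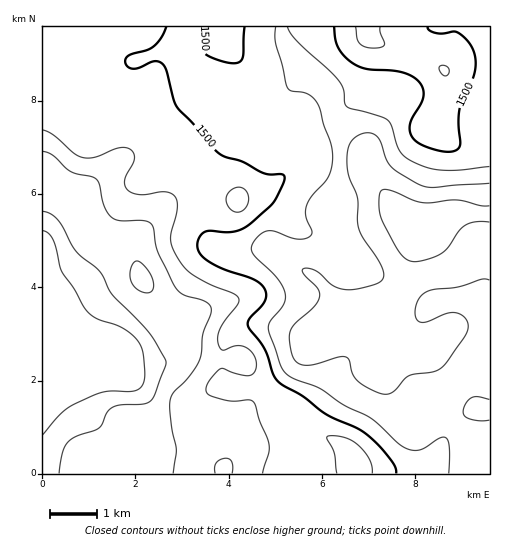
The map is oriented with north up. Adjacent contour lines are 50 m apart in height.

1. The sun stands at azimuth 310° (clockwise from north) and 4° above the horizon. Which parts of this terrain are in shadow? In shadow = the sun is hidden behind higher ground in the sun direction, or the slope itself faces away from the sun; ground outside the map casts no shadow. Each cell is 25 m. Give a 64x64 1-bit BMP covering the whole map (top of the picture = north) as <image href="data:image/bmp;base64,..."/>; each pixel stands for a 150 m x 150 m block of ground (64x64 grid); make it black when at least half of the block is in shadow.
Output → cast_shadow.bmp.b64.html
<image width="64" height="64" href="data:image/bmp;base64,Qk0+AgAAAAAAAD4AAAAoAAAAQAAAAEAAAAABAAEAAAAAAAACAAATCwAAEwsAAAIAAAAAAAAA////AAAAAAD8AAAOAAOAAP4AAAYAAAAgfwAAAAAAAAB/AAAAAAAAAH8ADwAAAAAAfgAfgAAAAAB+f/+AAAAAAHz//4AAAAAAe///gAAAAAAz//+AAAAAAAP//+AAAAAAAf//8AAAAAAAD//wAAAAAAAH//DwAAAAAAP/4fgAAAAAA8/h/gAAAAADj+H/AAAAAAMH4f8AAAAAAAfx/wAAAAAAB///AAAAAAAD//8AAAAAAAP//wAAAAAAAf/+AAAAAAAA//wAAAAAAAAP+AAAAAAAAAHwAAAAAAAAAAAAAAAAAEAAAAAAAAAAAAAPAAAAAAAAAD8AAAAAADwA/wAAAAAA/gP+AAAAEAH/D/wAAAAwAf4f+AAAAAAA/h/wAwAAAAD8H+APgAAAADwP4A+AAAAAGA/OD8B/AAAAB58Pwf8AAAADH4+D/wBgAAAf34H/AGAAAA//Af8AIAAAB/8A/wAAAAAB/wB/AAAAAAD/AD8AAAAAAP8AGAAAAAAAfwAAAAAAAAA/ADAAAAAAAD8AeAAAAAAAHgB4AAAAAAAEAHwAAAAAAAAAPgAAAAAAAAA+AAAAAAAAAD8AAAAAAAAAPwAAAAAAAAA/AAAAAAAAIB4AAAAAAADgHgAAAAAAAeAMAAAAAAAAAAAAAAAAAAAAAAAAAAAAAAAAAAAAAwAAAAAAAAAHAAAAAA=="/>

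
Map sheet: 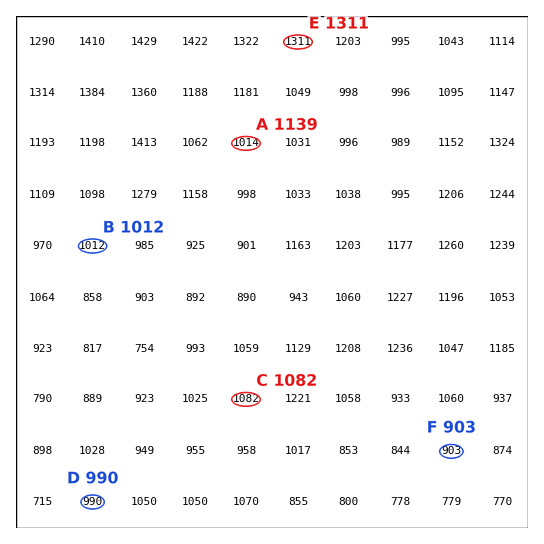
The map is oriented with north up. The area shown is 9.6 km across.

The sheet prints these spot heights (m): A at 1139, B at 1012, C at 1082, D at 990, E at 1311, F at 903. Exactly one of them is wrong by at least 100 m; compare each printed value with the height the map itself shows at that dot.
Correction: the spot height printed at A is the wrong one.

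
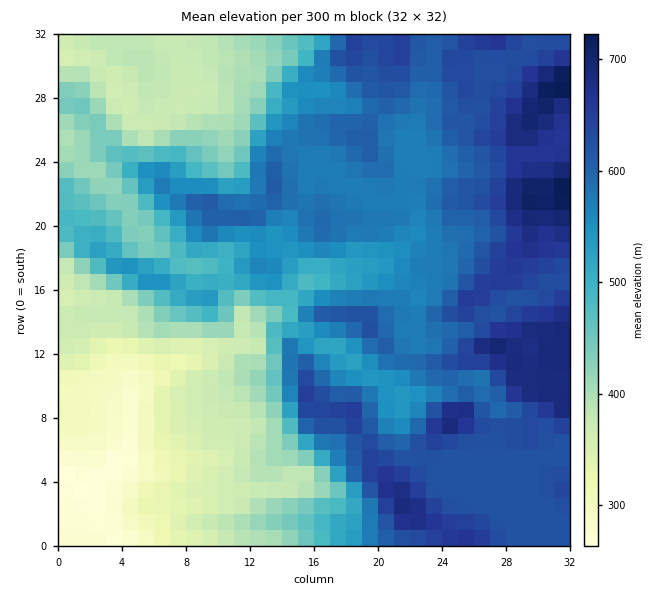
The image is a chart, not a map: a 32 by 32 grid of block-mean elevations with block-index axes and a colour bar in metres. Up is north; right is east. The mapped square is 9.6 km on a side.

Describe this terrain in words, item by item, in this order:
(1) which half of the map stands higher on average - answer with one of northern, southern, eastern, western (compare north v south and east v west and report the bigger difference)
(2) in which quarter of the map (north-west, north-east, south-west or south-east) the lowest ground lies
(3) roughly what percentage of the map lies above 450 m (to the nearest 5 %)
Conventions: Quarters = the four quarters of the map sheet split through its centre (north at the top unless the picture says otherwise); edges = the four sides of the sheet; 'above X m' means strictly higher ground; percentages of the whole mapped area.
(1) On average the eastern half of the map is the higher ground.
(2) The lowest ground is in the south-west quarter.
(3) About 65 % of the map lies above 450 m.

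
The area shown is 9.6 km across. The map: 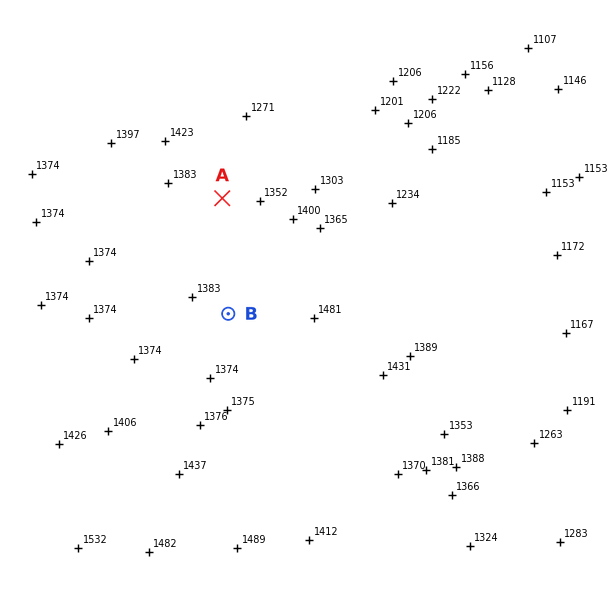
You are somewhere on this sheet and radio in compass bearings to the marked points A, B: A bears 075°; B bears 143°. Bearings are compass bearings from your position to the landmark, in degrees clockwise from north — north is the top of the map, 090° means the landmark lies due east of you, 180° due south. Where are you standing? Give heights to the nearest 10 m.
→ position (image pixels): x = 155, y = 216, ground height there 1370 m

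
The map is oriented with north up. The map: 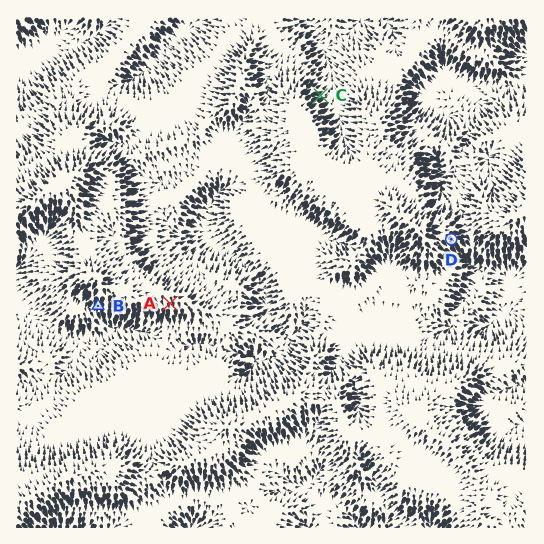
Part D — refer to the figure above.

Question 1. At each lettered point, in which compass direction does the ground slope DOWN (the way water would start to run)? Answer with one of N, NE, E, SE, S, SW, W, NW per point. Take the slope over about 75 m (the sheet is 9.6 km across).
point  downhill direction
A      S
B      S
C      NE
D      SE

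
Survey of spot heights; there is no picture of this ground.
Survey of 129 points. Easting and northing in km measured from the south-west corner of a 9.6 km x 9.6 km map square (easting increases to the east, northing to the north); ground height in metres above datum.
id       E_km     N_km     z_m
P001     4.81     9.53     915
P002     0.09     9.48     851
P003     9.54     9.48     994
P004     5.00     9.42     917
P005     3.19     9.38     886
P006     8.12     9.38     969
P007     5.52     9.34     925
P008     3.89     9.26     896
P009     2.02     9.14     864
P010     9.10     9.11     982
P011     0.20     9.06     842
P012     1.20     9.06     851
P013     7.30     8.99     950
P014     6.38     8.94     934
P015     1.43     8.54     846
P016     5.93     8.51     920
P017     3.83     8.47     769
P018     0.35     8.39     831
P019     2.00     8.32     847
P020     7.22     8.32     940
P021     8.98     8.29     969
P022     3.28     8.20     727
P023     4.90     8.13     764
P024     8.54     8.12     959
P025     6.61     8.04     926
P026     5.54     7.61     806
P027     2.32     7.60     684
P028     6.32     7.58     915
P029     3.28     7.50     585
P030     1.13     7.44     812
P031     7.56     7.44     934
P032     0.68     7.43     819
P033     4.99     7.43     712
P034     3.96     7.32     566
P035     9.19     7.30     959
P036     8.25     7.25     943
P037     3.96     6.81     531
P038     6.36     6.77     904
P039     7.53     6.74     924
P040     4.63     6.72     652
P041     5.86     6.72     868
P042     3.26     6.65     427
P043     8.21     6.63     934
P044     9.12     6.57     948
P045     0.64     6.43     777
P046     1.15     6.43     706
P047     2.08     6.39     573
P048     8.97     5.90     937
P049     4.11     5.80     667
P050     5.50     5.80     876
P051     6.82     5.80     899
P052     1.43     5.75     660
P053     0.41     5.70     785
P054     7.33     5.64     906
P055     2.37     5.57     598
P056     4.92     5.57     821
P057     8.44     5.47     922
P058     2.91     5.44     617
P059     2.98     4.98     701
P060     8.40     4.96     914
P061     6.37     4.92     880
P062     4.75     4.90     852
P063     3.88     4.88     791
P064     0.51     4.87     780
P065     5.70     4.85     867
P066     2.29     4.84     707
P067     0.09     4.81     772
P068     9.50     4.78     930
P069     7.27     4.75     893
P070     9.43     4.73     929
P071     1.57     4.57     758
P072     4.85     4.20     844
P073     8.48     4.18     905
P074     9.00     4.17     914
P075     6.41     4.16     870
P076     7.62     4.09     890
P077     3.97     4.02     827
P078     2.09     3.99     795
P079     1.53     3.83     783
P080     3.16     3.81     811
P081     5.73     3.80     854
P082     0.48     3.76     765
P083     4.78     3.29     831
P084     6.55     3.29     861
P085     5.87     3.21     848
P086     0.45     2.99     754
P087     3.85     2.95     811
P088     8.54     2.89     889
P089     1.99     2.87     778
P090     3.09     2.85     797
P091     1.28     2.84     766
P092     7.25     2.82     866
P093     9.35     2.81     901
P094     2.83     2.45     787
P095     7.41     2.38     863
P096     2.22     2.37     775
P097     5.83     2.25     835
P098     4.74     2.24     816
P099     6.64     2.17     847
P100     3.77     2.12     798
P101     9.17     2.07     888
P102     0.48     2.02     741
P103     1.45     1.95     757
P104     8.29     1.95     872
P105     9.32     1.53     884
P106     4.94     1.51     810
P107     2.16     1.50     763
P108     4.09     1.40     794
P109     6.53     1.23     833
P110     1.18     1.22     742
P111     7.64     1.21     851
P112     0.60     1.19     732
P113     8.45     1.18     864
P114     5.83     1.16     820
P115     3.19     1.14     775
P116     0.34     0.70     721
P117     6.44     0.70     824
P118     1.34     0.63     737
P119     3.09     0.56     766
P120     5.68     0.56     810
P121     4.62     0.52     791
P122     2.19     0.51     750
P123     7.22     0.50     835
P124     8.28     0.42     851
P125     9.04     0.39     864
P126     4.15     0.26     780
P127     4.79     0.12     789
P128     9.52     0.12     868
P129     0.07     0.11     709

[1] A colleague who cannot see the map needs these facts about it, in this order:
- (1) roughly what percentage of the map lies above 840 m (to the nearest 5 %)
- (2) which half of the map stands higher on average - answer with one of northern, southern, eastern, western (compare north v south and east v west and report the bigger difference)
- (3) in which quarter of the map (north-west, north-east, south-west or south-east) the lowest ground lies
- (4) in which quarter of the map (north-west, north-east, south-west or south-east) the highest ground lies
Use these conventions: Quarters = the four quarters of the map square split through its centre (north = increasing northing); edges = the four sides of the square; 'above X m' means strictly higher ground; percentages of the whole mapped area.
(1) About 45 % of the map lies above 840 m.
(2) Taken as a whole, the eastern half is higher than the western.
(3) The lowest point lies in the north-west quarter of the map.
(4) The highest point lies in the north-east quarter of the map.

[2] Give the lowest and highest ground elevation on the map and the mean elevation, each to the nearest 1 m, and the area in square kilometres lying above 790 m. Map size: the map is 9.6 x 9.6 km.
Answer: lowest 425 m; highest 997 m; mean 819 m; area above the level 61.2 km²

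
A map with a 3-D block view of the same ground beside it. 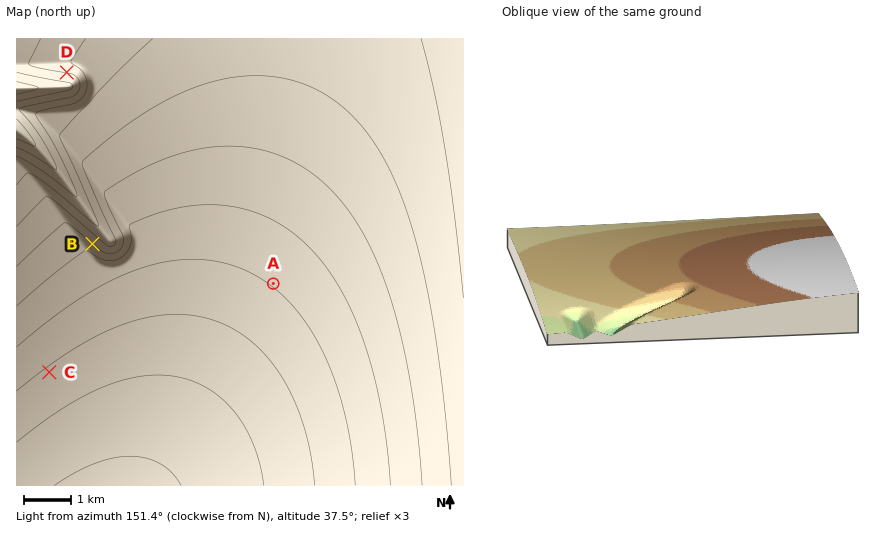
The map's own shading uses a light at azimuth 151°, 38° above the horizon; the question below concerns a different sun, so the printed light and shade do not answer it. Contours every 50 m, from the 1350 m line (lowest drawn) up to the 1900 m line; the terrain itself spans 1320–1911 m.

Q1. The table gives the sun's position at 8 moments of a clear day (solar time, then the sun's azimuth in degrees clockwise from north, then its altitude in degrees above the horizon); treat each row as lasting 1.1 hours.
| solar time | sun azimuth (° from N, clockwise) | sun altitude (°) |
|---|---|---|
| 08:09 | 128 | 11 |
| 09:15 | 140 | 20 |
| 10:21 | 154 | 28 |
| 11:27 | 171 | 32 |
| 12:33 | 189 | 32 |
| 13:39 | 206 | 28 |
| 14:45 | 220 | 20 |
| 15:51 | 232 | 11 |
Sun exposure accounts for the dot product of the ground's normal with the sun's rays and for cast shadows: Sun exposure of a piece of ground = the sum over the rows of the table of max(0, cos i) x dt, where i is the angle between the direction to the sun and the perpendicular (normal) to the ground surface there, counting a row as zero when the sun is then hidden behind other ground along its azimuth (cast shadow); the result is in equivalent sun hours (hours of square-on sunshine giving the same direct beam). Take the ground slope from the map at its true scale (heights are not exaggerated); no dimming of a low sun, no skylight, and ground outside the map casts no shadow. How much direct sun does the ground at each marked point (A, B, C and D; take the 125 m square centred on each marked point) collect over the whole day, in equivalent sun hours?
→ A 3.1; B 1.9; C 3.1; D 4.9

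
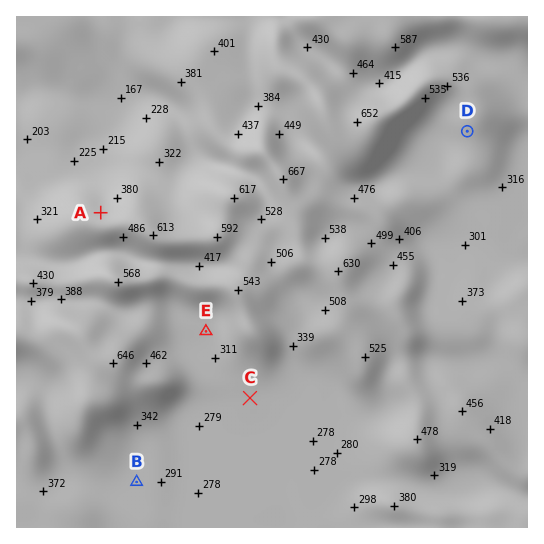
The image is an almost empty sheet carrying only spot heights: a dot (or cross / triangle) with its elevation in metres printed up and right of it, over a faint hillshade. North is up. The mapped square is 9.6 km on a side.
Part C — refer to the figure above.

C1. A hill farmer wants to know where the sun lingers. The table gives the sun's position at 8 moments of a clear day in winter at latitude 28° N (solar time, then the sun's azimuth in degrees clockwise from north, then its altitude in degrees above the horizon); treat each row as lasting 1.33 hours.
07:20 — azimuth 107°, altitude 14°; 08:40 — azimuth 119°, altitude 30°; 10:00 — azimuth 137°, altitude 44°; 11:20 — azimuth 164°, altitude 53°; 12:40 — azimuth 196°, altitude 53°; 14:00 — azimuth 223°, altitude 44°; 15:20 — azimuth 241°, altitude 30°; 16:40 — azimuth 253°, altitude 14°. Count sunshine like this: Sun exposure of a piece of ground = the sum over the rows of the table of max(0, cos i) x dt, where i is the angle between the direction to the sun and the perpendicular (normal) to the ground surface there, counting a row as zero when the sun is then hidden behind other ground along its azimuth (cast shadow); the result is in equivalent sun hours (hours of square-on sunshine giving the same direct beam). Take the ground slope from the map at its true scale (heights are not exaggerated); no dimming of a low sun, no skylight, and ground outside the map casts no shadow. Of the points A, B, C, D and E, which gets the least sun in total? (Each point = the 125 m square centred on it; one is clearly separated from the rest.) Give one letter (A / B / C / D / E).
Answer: A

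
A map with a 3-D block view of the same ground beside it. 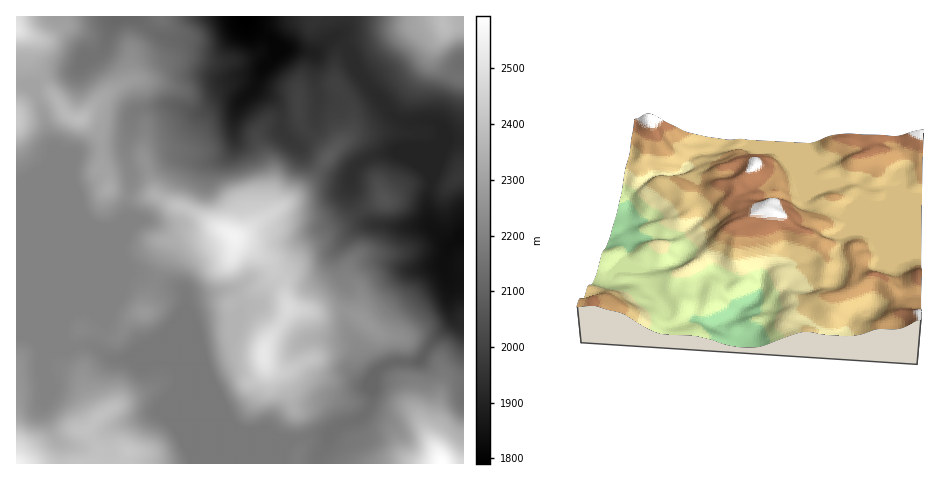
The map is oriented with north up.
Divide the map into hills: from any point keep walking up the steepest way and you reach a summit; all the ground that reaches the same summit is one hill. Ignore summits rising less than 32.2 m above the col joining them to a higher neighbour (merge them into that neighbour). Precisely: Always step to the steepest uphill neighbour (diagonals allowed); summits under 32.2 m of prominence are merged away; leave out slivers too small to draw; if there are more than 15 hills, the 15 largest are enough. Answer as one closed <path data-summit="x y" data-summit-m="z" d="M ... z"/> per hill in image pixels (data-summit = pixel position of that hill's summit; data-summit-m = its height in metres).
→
<path data-summit="234 236" data-summit-m="2556" d="M256 87l-15 14-20-1-22 13-30-8-26 3-9 4-8 32 0 11 6 20-5 29 1 16-29 68 14-12 14-6 53 18 5 4 1 20 9 20 2-3 10-3 27-1 10-16 14-5 8-12 22-20 14-8 19-2 15-13 0 13 12 29-3 21 1 15 16 36 13 11 3-4 13-8 22 0 7-2 15-21 17-18-3-19 0-21-5-11 0-10 6-15-23-20-35 2-24-5-15-19-3-14 1-10-14-2-15-7-13-11-11-13-8-5-9-12 0-17-4-8z"/><path data-summit="441 463" data-summit-m="2594" d="M463 236l-14 12-5 12 0 10 5 11 0 21 3 13-1 8-16 16-15 21-7 2-22 0-16 10-2 5-1 23-4 10-6 7-22 9-10 8-2 10-10 14 0 6 146-1z"/><path data-summit="17 463" data-summit-m="2555" d="M26 334l-10 1 1 129 265-1 1-11 7-11-17-4-21 0-15-7-7-7-4-9-51-50-13-5-9 3-12 0-11-4-18 1-18-13-9-1-14 3-4-2-11 0z"/><path data-summit="264 355" data-summit-m="2521" d="M335 250l-14 12-19 2-14 8-22 20-8 12-14 5-10 16-27 1-11 4 8 39 13 33 13 21 11 9 11 5 21 0 14 4 27-5 14 0 12-10 22-9 6-7 4-10 2-26-14-14-3-13-11-20-1-15 3-21-11-26z"/><path data-summit="80 119" data-summit-m="2386" d="M138 16l-21 0-7 11-5 20-7 7-10 4-13 13-32 6-11 10 12 26 6 27 16 38 1 133 0-142 5-12 11-7 40-4 6-12 5-22 9-4 26-3 30 8 22-13 20 1 13-12 9-21 14-15-2-10-9-7-14-7-6-12-4 9-18 17-8 3-12 0-17-6-23-3-14-8z"/><path data-summit="444 25" data-summit-m="2385" d="M463 16l-215 0-1 5 5 8 18 9 9 11 36 3 18-15 6 1 8 10 14 29 35 41 9 4 19-2 9 1 10 8 1 7-13 32 1 6 13-33 3-3 16 1z"/><path data-summit="17 29" data-summit-m="2511" d="M125 143l-6 4-22 1-21 4-8 13-1 151 4-5 7-2 23-24 26-62 0-19 5-29-6-20z"/><path data-summit="17 120" data-summit-m="2425" d="M22 84l-6 0 0 250 15 2 25 10 10 0-3-7 0-16 3-7 0-138-16-38-6-27-6-15-6-11z"/><path data-summit="144 313" data-summit-m="2276" d="M129 270l-19 8-31 30 15 3 11 9-7 28 14 11 18-1 11 4 12 0 8-3 7 1 7 4 45 44-14-32-9-40-11-24-1-20-5-4z"/><path data-summit="384 200" data-summit-m="2055" d="M397 151l-22 4-8 3-13 10-4 14 3 21 8 13 13 9 18 2 39-1-3-29 3-22-7-9z"/><path data-summit="460 176" data-summit-m="1966" d="M451 138l-6 3-13 28-4 28 2 27 21 22 13-10 0-96z"/>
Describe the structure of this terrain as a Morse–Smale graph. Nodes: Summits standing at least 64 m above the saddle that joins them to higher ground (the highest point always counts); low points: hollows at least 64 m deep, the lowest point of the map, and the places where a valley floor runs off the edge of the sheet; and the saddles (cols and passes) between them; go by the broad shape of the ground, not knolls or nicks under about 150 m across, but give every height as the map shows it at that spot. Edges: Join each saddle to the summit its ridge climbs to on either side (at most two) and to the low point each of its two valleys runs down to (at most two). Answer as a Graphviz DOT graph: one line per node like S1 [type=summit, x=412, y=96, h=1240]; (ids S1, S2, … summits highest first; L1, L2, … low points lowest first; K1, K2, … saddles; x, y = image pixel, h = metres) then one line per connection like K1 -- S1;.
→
graph terrain {
  S1 [type=summit, x=441, y=463, h=2594];
  S2 [type=summit, x=234, y=236, h=2556];
  S3 [type=summit, x=17, y=463, h=2555];
  S4 [type=summit, x=264, y=356, h=2521];
  S5 [type=summit, x=17, y=31, h=2511];
  S6 [type=summit, x=17, y=120, h=2425];
  S7 [type=summit, x=78, y=119, h=2386];
  S8 [type=summit, x=444, y=25, h=2385];
  L1 [type=low, x=246, y=18, h=1790];
  L2 [type=low, x=461, y=236, h=1829];
  K1 [type=saddle, x=281, y=278, h=2422];
  K2 [type=saddle, x=42, y=77, h=2310];
  K3 [type=saddle, x=36, y=97, h=2304];
  K4 [type=saddle, x=96, y=183, h=2290];
  K5 [type=saddle, x=346, y=312, h=2260];
  K6 [type=saddle, x=74, y=347, h=2204];
  K7 [type=saddle, x=389, y=363, h=2120];
  K8 [type=saddle, x=425, y=354, h=2094];
  K9 [type=saddle, x=321, y=168, h=2073];
  K10 [type=saddle, x=360, y=164, h=1939];
  K11 [type=saddle, x=346, y=45, h=1932];
  K12 [type=saddle, x=267, y=38, h=1811];
  K1 -- S2;
  K1 -- S4;
  K1 -- L1;
  K1 -- L2;
  K2 -- S5;
  K2 -- S7;
  K2 -- L1;
  K3 -- S6;
  K3 -- S7;
  K3 -- L1;
  K4 -- S2;
  K4 -- S6;
  K4 -- L1;
  K5 -- S2;
  K5 -- S4;
  K5 -- L1;
  K5 -- L2;
  K6 -- S2;
  K6 -- S3;
  K6 -- L1;
  K7 -- S1;
  K7 -- S2;
  K7 -- L1;
  K8 -- S1;
  K8 -- S2;
  K8 -- L1;
  K8 -- L2;
  K9 -- S1;
  K9 -- S2;
  K9 -- L1;
  K10 -- S1;
  K10 -- L1;
  K10 -- L2;
  K11 -- S1;
  K11 -- S8;
  K11 -- L1;
  K11 -- L2;
  K12 -- S8;
  K12 -- S7;
  K12 -- L1;
}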